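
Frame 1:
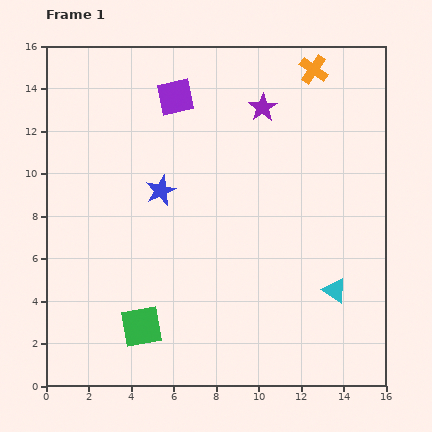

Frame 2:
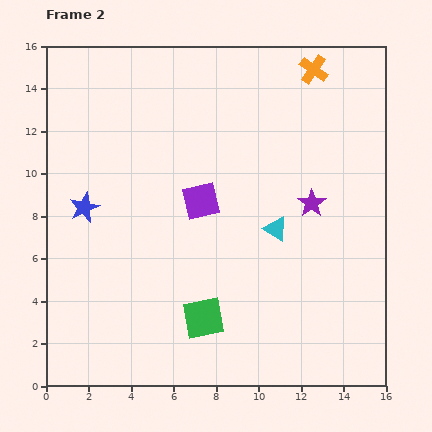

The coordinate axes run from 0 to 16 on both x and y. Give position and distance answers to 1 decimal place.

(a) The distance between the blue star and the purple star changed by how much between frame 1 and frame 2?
+4.5

Distance in frame 1: 6.2. Distance in frame 2: 10.7.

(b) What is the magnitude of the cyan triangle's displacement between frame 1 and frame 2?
4.0

The cyan triangle moved from (13.6, 4.5) to (10.8, 7.4), a distance of √(2.8² + 2.9²) ≈ 4.0.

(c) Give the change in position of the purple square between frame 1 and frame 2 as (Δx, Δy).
(1.2, -4.9)

The purple square was at (6.1, 13.6) in frame 1 and (7.3, 8.7) in frame 2.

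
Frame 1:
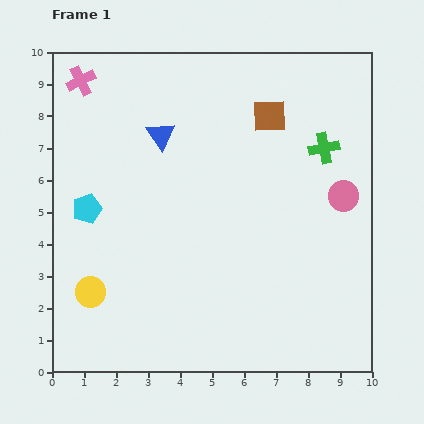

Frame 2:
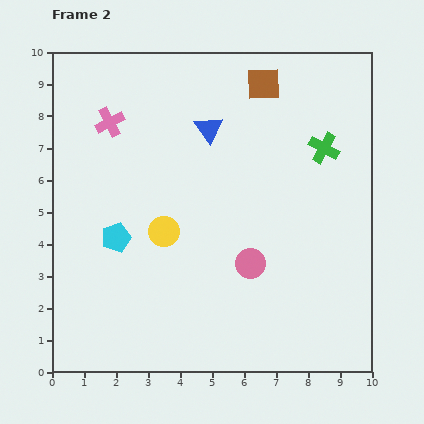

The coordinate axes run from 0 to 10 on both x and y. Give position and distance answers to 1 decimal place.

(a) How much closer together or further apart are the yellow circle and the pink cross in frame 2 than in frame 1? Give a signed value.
-2.8

Distance in frame 1: 6.6. Distance in frame 2: 3.8.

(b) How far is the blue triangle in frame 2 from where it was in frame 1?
1.5

The blue triangle moved from (3.4, 7.4) to (4.9, 7.6), a distance of √(1.5² + 0.2²) ≈ 1.5.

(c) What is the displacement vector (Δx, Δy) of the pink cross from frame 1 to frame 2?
(0.9, -1.3)

The pink cross was at (0.9, 9.1) in frame 1 and (1.8, 7.8) in frame 2.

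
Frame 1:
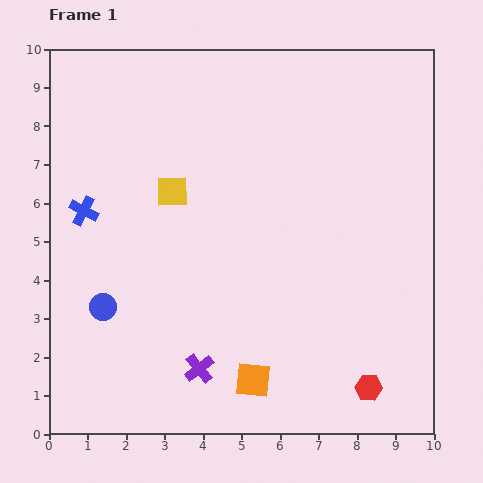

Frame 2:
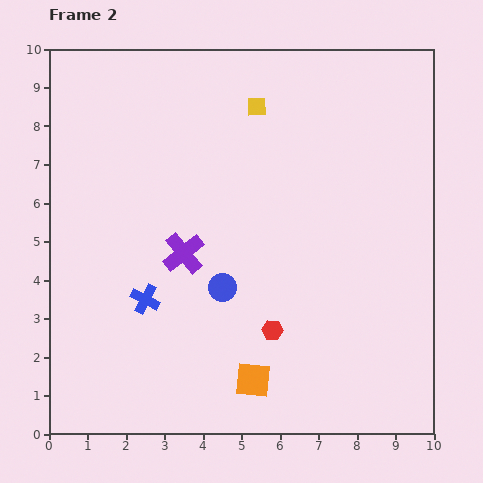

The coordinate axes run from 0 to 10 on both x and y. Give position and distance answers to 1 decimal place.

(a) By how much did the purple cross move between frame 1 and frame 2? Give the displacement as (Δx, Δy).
(-0.4, 3.0)

The purple cross was at (3.9, 1.7) in frame 1 and (3.5, 4.7) in frame 2.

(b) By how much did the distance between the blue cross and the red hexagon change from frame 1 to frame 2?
-5.3

Distance in frame 1: 8.7. Distance in frame 2: 3.4.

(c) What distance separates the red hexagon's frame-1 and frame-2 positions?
2.9

The red hexagon moved from (8.3, 1.2) to (5.8, 2.7), a distance of √(2.5² + 1.5²) ≈ 2.9.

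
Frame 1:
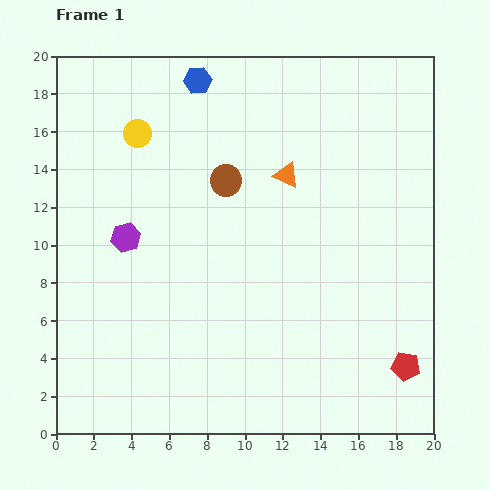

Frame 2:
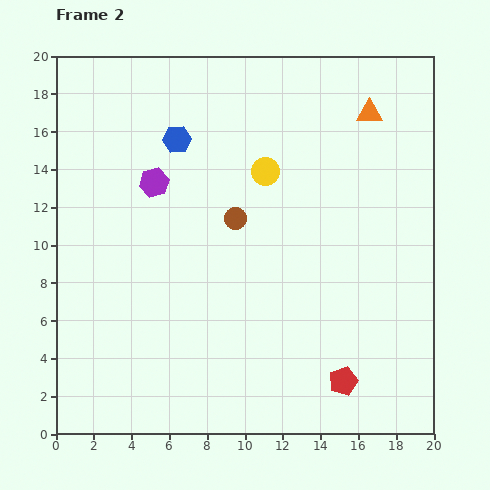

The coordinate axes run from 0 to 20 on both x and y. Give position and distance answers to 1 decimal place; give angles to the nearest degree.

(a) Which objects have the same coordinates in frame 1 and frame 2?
none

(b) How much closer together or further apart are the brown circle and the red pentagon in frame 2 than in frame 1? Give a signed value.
-3.3

Distance in frame 1: 13.6. Distance in frame 2: 10.3.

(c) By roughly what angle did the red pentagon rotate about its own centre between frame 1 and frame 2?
28° counter-clockwise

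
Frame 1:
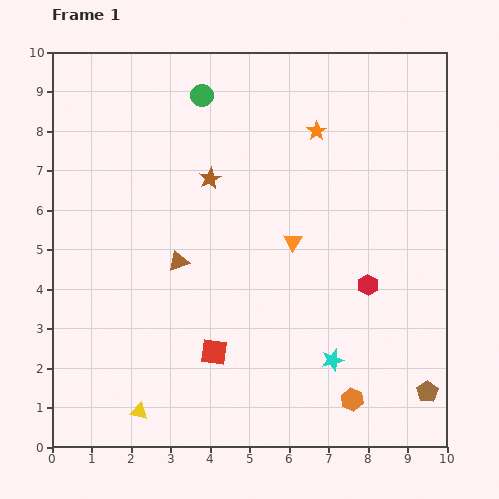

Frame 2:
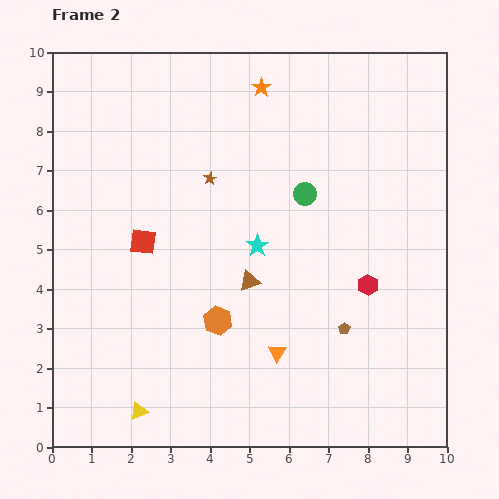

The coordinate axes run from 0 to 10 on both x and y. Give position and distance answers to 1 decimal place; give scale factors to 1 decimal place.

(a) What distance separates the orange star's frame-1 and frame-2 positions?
1.8

The orange star moved from (6.7, 8.0) to (5.3, 9.1), a distance of √(1.4² + 1.1²) ≈ 1.8.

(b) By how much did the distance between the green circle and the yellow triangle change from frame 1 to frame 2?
-1.3

Distance in frame 1: 8.2. Distance in frame 2: 6.9.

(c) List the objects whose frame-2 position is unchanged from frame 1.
the red hexagon, the brown star, the yellow triangle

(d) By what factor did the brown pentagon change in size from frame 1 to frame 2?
0.6×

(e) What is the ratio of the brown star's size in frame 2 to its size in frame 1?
0.6×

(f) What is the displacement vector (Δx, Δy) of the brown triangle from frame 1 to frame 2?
(1.8, -0.5)

The brown triangle was at (3.2, 4.7) in frame 1 and (5.0, 4.2) in frame 2.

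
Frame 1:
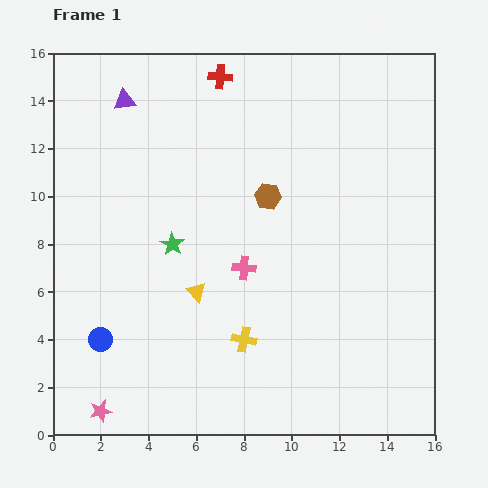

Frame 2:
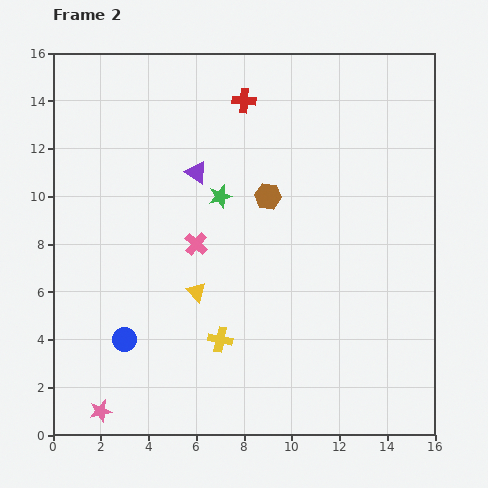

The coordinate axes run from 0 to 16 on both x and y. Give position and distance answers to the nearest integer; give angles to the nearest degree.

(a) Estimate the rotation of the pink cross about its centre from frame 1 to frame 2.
36° clockwise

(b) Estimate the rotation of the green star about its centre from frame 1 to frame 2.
24° clockwise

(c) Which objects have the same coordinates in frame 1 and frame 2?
the brown hexagon, the yellow triangle, the pink star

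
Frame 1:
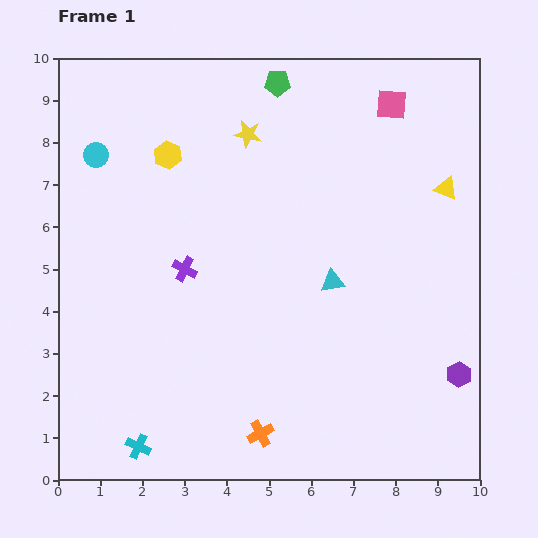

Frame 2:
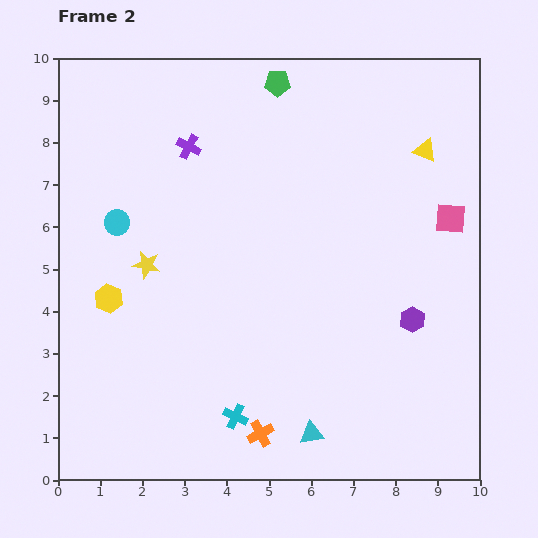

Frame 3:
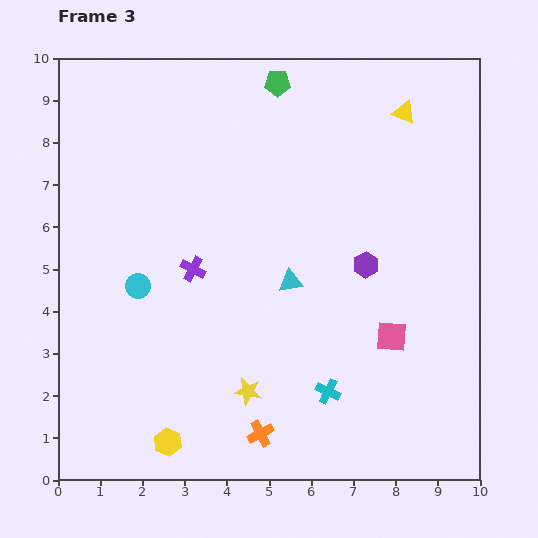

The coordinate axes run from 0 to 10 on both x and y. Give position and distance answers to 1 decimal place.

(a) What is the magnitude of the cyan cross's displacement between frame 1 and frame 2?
2.4

The cyan cross moved from (1.9, 0.8) to (4.2, 1.5), a distance of √(2.3² + 0.7²) ≈ 2.4.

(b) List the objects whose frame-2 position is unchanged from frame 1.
the green pentagon, the orange cross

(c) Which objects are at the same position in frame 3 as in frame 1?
the green pentagon, the orange cross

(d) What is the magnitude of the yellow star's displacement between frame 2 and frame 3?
3.8

The yellow star moved from (2.1, 5.1) to (4.5, 2.1), a distance of √(2.4² + 3.0²) ≈ 3.8.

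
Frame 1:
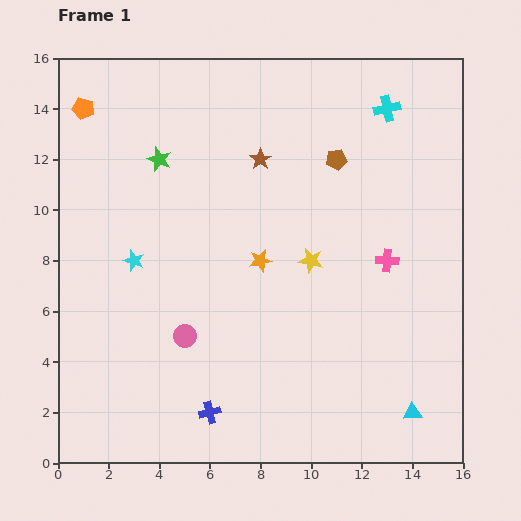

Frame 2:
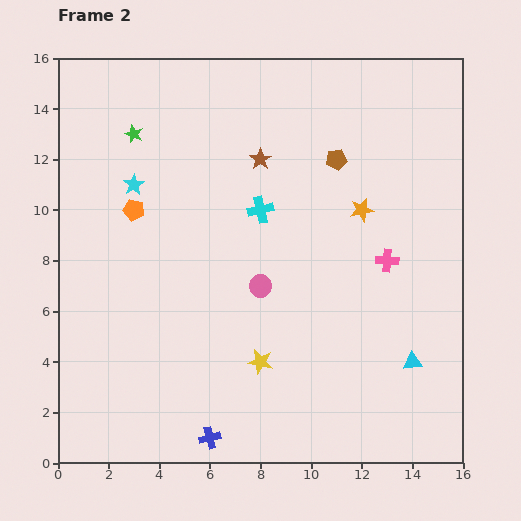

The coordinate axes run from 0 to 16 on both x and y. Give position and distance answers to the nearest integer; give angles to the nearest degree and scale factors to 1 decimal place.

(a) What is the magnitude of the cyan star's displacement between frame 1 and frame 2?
3

The cyan star moved from (3, 8) to (3, 11), a distance of √(0² + 3²) ≈ 3.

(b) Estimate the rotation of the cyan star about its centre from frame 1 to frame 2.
21° clockwise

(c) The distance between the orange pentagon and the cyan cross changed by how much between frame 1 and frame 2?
-7

Distance in frame 1: 12. Distance in frame 2: 5.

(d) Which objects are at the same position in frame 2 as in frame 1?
the brown star, the brown pentagon, the pink cross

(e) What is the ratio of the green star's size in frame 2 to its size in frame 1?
0.7×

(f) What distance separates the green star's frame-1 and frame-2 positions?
1

The green star moved from (4, 12) to (3, 13), a distance of √(1² + 1²) ≈ 1.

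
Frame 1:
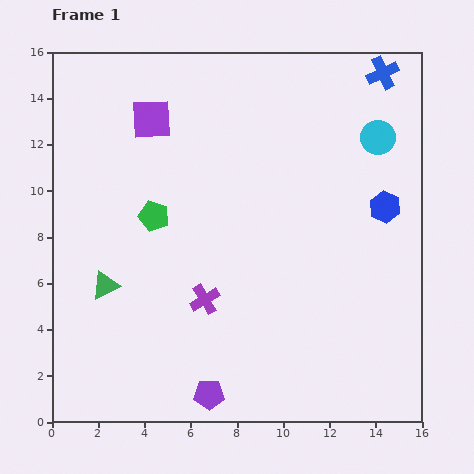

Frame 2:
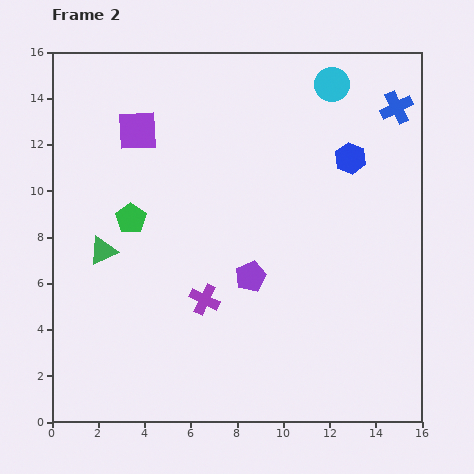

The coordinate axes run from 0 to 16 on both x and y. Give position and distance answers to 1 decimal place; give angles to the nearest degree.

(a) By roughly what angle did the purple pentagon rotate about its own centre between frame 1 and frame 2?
24° counter-clockwise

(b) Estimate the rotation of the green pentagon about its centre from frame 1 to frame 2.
20° clockwise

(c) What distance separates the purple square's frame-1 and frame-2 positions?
0.8

The purple square moved from (4.3, 13.1) to (3.7, 12.6), a distance of √(0.6² + 0.5²) ≈ 0.8.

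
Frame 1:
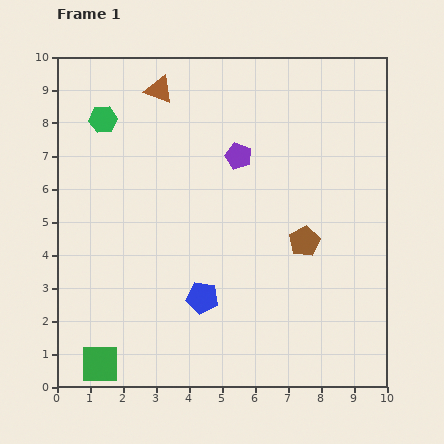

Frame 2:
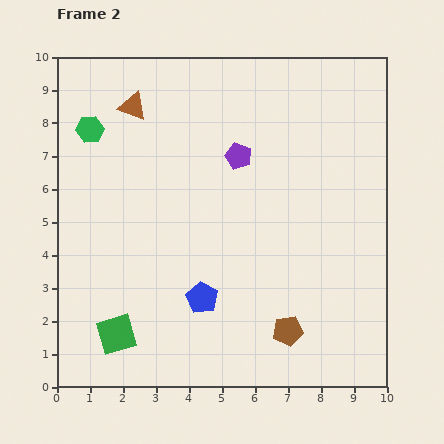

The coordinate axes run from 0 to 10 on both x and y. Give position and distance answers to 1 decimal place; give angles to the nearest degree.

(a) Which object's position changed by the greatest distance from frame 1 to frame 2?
the brown pentagon

(moved 2.7; next 1.0)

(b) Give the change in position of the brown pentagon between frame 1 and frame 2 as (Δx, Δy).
(-0.5, -2.7)

The brown pentagon was at (7.5, 4.4) in frame 1 and (7.0, 1.7) in frame 2.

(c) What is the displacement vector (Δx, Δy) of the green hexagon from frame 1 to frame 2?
(-0.4, -0.3)

The green hexagon was at (1.4, 8.1) in frame 1 and (1.0, 7.8) in frame 2.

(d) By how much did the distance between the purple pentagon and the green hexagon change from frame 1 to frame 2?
+0.4

Distance in frame 1: 4.2. Distance in frame 2: 4.6.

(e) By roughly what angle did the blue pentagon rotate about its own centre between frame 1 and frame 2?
21° clockwise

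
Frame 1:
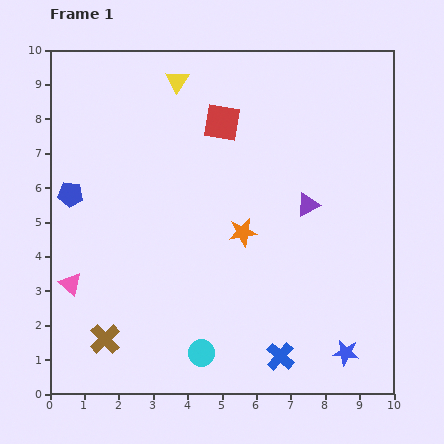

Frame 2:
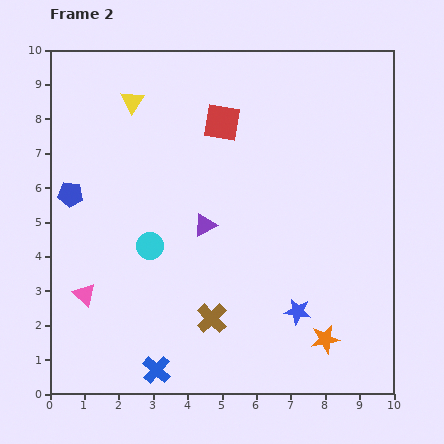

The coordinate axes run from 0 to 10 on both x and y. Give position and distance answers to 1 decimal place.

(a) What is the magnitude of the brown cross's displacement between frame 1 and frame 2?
3.2

The brown cross moved from (1.6, 1.6) to (4.7, 2.2), a distance of √(3.1² + 0.6²) ≈ 3.2.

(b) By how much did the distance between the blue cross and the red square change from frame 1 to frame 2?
+0.4

Distance in frame 1: 7.0. Distance in frame 2: 7.4.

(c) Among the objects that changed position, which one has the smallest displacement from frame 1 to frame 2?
the pink triangle

(moved 0.5)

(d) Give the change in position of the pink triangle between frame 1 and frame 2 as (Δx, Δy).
(0.4, -0.3)

The pink triangle was at (0.6, 3.2) in frame 1 and (1.0, 2.9) in frame 2.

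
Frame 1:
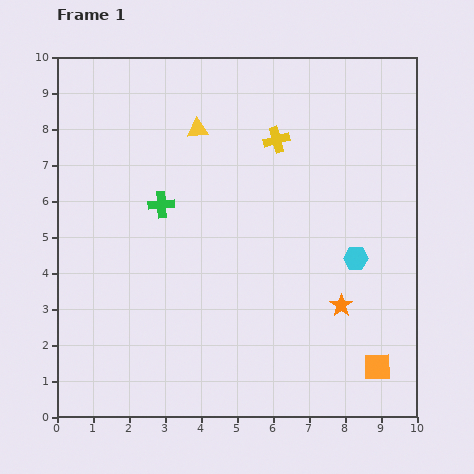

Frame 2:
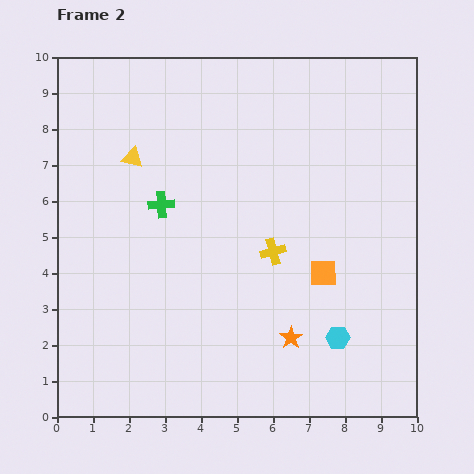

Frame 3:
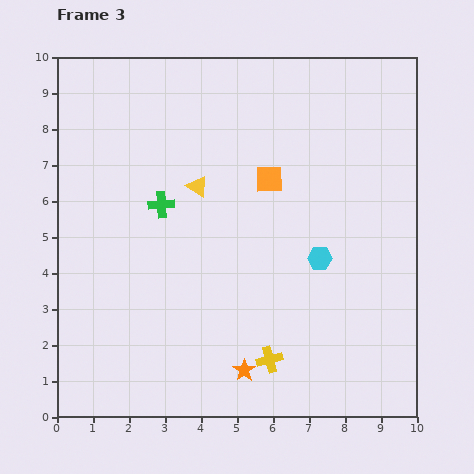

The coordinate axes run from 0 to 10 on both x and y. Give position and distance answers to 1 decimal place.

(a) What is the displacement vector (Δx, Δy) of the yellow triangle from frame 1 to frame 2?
(-1.8, -0.8)

The yellow triangle was at (3.9, 8.0) in frame 1 and (2.1, 7.2) in frame 2.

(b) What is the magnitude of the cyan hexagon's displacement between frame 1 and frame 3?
1.0

The cyan hexagon moved from (8.3, 4.4) to (7.3, 4.4), a distance of √(1.0² + 0.0²) ≈ 1.0.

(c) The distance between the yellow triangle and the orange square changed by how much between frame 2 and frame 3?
-4.2

Distance in frame 2: 6.2. Distance in frame 3: 2.0.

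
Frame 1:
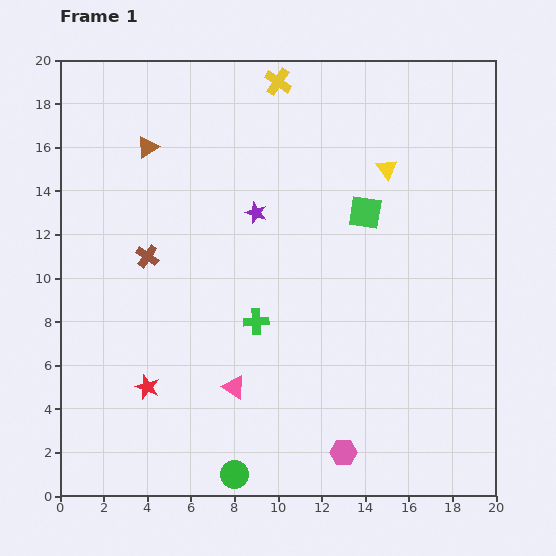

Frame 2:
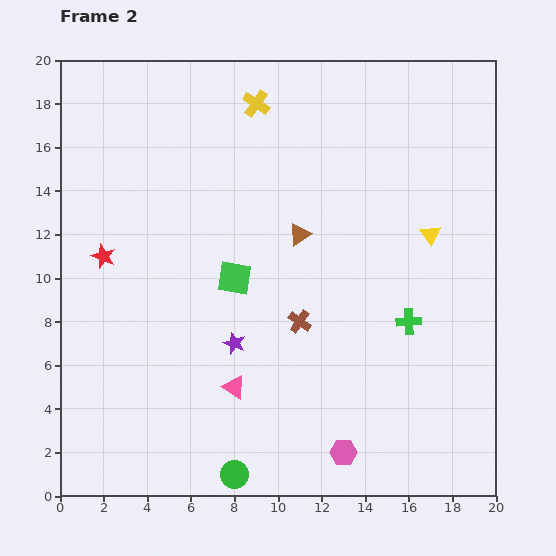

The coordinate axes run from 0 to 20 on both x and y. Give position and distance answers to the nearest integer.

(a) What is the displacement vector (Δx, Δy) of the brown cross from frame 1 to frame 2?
(7, -3)

The brown cross was at (4, 11) in frame 1 and (11, 8) in frame 2.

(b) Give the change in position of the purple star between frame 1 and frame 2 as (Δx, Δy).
(-1, -6)

The purple star was at (9, 13) in frame 1 and (8, 7) in frame 2.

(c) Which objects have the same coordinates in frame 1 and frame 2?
the pink hexagon, the pink triangle, the green circle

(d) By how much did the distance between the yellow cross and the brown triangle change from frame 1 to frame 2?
-1

Distance in frame 1: 7. Distance in frame 2: 6.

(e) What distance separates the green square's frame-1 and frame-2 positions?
7

The green square moved from (14, 13) to (8, 10), a distance of √(6² + 3²) ≈ 7.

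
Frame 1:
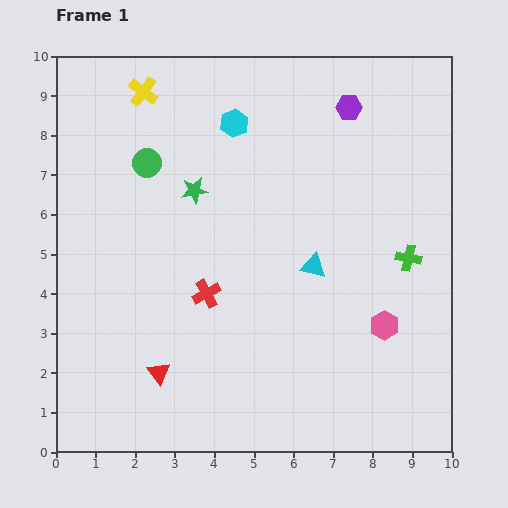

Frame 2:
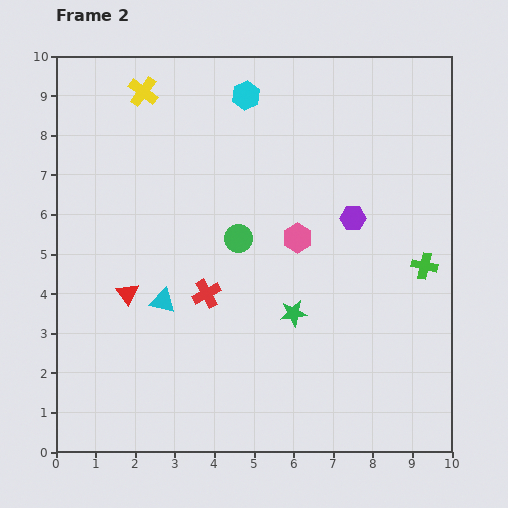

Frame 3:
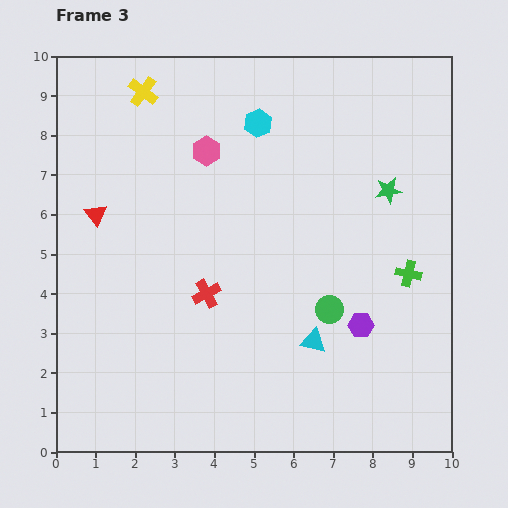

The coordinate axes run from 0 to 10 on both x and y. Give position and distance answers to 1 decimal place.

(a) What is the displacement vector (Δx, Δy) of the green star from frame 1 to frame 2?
(2.5, -3.1)

The green star was at (3.5, 6.6) in frame 1 and (6.0, 3.5) in frame 2.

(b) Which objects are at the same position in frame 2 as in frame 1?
the yellow cross, the red cross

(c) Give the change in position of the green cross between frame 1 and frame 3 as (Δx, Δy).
(0.0, -0.4)

The green cross was at (8.9, 4.9) in frame 1 and (8.9, 4.5) in frame 3.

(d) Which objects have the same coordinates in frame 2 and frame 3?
the yellow cross, the red cross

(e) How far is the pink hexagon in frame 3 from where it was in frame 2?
3.2

The pink hexagon moved from (6.1, 5.4) to (3.8, 7.6), a distance of √(2.3² + 2.2²) ≈ 3.2.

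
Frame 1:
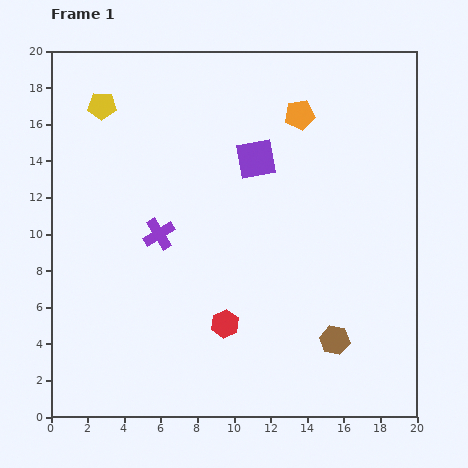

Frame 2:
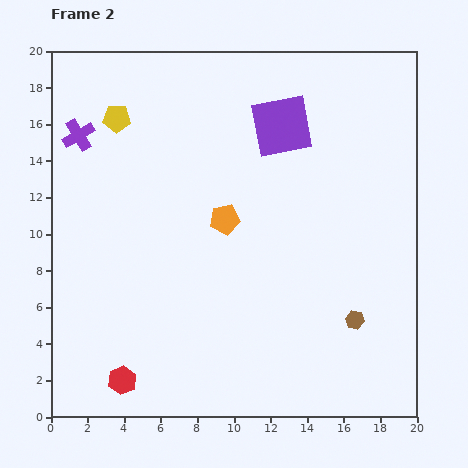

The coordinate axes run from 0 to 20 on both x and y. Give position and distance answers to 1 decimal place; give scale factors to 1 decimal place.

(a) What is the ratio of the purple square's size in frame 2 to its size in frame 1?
1.5×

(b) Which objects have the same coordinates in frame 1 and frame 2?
none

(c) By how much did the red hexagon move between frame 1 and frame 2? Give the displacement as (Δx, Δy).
(-5.6, -3.1)

The red hexagon was at (9.5, 5.1) in frame 1 and (3.9, 2.0) in frame 2.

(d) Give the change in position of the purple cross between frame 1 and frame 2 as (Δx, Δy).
(-4.4, 5.4)

The purple cross was at (5.9, 10.0) in frame 1 and (1.5, 15.4) in frame 2.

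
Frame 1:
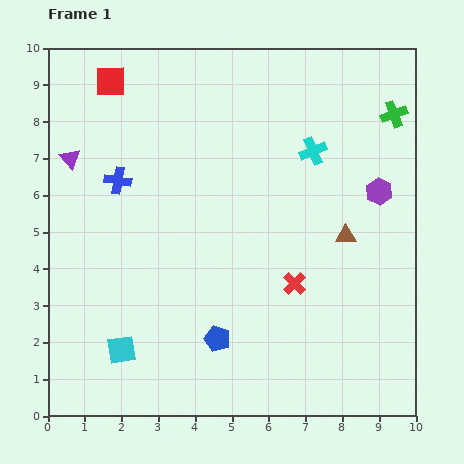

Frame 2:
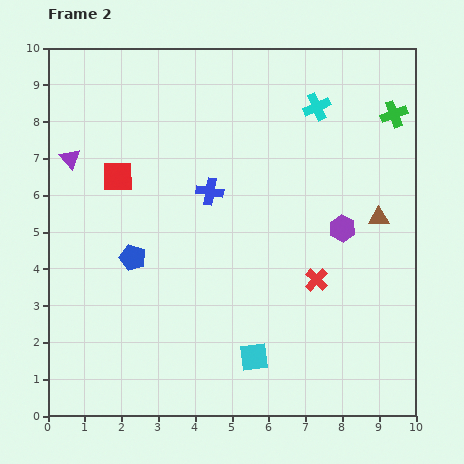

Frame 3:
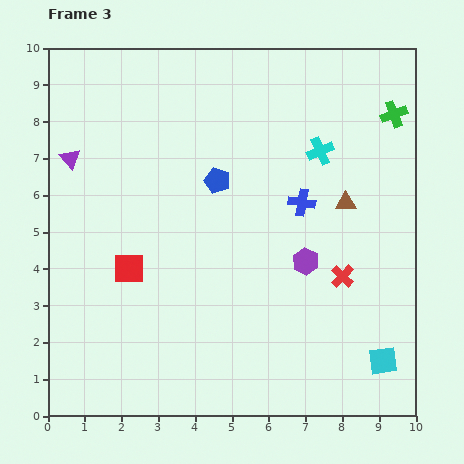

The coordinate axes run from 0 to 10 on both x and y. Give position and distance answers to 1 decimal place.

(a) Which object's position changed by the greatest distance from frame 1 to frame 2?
the cyan square

(moved 3.6; next 3.2)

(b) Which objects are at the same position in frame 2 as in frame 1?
the green cross, the purple triangle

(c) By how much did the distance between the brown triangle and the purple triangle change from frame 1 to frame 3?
-0.2

Distance in frame 1: 7.8. Distance in frame 3: 7.6.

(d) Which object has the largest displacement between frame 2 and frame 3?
the cyan square

(moved 3.5; next 3.1)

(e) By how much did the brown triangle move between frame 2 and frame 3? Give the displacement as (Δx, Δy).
(-0.9, 0.4)

The brown triangle was at (9.0, 5.4) in frame 2 and (8.1, 5.8) in frame 3.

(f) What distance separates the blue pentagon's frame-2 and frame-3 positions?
3.1

The blue pentagon moved from (2.3, 4.3) to (4.6, 6.4), a distance of √(2.3² + 2.1²) ≈ 3.1.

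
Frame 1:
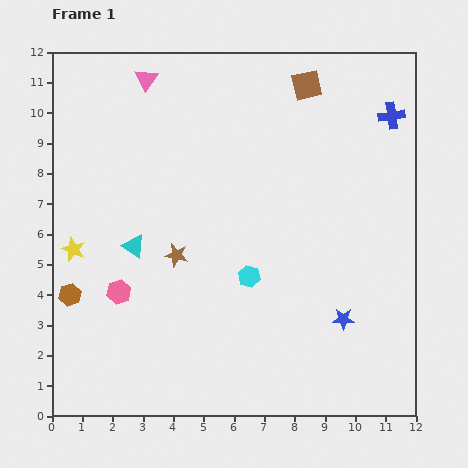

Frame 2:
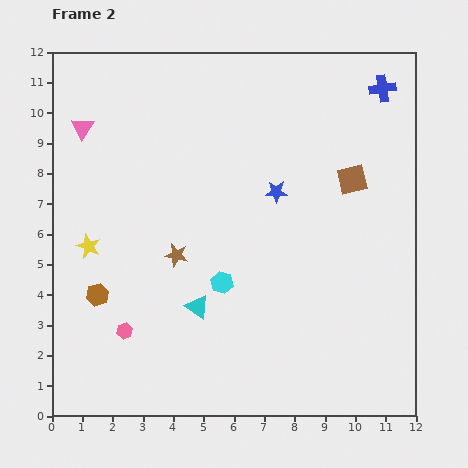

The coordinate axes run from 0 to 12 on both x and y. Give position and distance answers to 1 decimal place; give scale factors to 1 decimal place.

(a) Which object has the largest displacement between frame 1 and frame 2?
the blue star

(moved 4.7; next 3.4)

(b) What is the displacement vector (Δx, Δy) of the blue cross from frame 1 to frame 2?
(-0.3, 0.9)

The blue cross was at (11.2, 9.9) in frame 1 and (10.9, 10.8) in frame 2.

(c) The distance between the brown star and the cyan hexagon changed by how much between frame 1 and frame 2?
-0.8

Distance in frame 1: 2.5. Distance in frame 2: 1.7.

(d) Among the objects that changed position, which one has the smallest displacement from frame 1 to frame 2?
the yellow star

(moved 0.5)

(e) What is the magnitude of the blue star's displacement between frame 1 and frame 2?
4.7

The blue star moved from (9.6, 3.2) to (7.4, 7.4), a distance of √(2.2² + 4.2²) ≈ 4.7.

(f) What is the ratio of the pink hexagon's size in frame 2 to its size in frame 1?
0.7×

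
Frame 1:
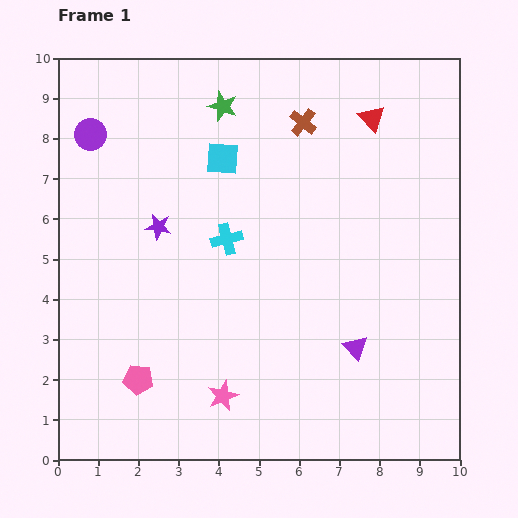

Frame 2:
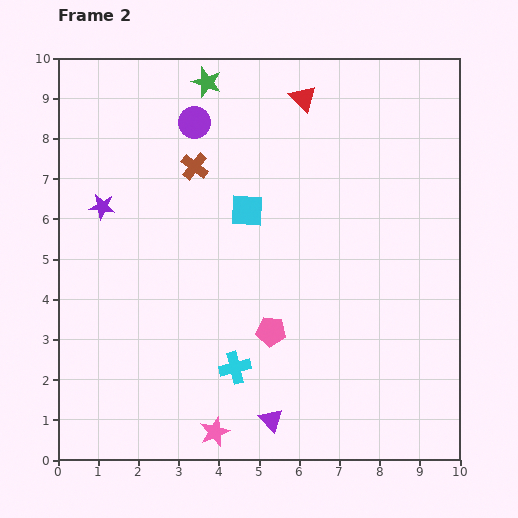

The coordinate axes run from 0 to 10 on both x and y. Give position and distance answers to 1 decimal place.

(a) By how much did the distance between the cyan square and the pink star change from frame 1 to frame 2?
-0.3

Distance in frame 1: 5.9. Distance in frame 2: 5.6.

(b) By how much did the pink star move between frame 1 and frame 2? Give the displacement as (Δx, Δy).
(-0.2, -0.9)

The pink star was at (4.1, 1.6) in frame 1 and (3.9, 0.7) in frame 2.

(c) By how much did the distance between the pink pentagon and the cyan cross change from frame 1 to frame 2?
-2.8

Distance in frame 1: 4.1. Distance in frame 2: 1.3.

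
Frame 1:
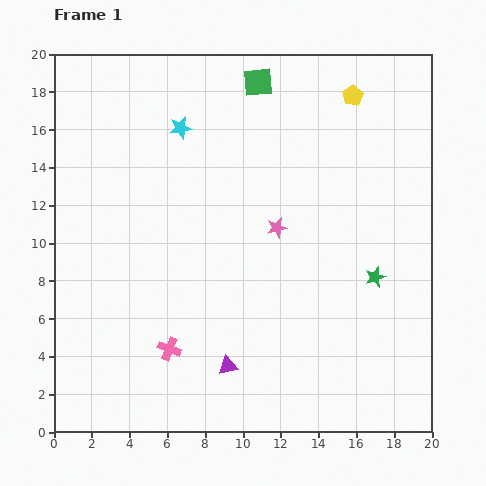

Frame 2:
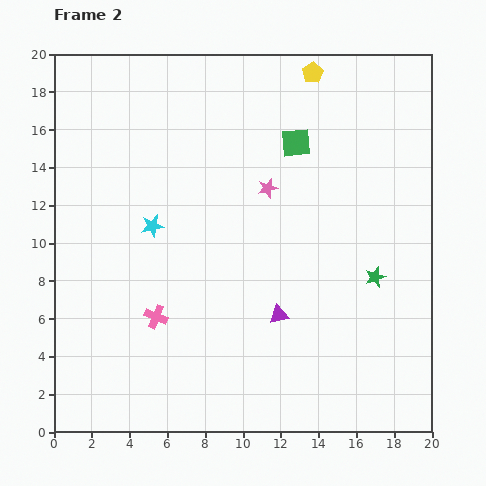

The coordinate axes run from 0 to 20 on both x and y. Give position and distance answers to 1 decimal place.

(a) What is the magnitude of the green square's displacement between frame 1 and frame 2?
3.8

The green square moved from (10.8, 18.5) to (12.8, 15.3), a distance of √(2.0² + 3.2²) ≈ 3.8.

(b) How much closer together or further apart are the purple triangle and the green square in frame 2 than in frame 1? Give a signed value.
-6.0

Distance in frame 1: 15.1. Distance in frame 2: 9.1.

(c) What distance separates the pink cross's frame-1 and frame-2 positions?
1.8

The pink cross moved from (6.1, 4.4) to (5.4, 6.1), a distance of √(0.7² + 1.7²) ≈ 1.8.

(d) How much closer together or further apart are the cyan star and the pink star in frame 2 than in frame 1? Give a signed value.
-1.0

Distance in frame 1: 7.4. Distance in frame 2: 6.4.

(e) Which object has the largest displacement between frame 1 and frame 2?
the cyan star

(moved 5.4; next 3.8)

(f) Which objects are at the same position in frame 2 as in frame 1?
the green star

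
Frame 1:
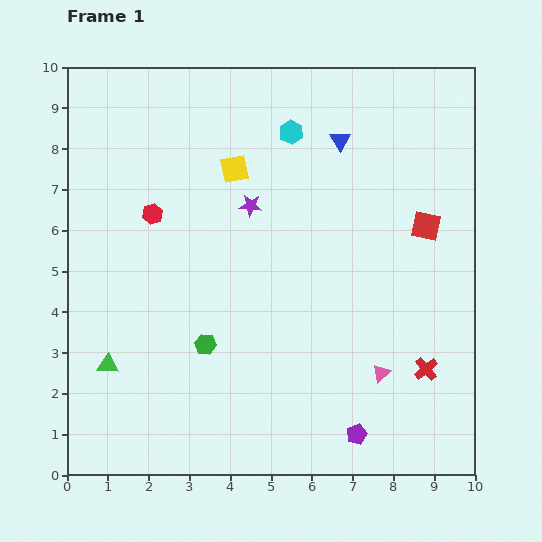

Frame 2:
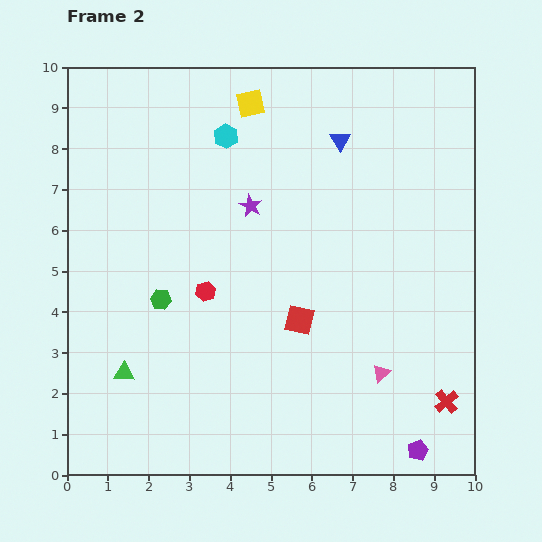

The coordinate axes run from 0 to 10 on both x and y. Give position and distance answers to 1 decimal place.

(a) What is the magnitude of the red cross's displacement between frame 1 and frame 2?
0.9

The red cross moved from (8.8, 2.6) to (9.3, 1.8), a distance of √(0.5² + 0.8²) ≈ 0.9.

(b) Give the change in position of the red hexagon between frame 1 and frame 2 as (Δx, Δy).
(1.3, -1.9)

The red hexagon was at (2.1, 6.4) in frame 1 and (3.4, 4.5) in frame 2.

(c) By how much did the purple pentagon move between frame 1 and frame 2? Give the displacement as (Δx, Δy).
(1.5, -0.4)

The purple pentagon was at (7.1, 1.0) in frame 1 and (8.6, 0.6) in frame 2.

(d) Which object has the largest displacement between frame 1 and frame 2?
the red square

(moved 3.9; next 2.3)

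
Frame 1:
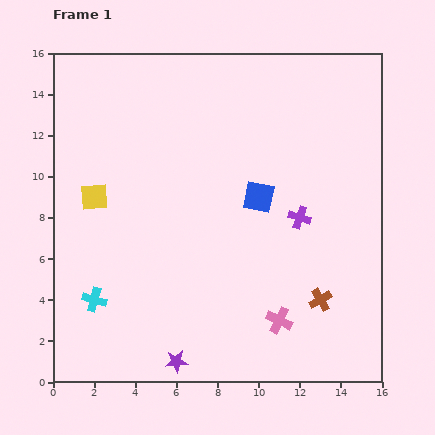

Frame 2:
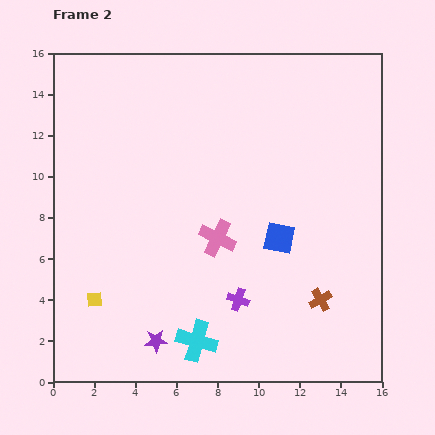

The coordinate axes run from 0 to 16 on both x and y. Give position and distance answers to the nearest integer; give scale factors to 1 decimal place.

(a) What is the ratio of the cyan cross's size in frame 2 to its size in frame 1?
1.7×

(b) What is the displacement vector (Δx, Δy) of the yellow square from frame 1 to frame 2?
(0, -5)

The yellow square was at (2, 9) in frame 1 and (2, 4) in frame 2.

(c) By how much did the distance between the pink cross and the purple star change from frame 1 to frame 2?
+1

Distance in frame 1: 5. Distance in frame 2: 6.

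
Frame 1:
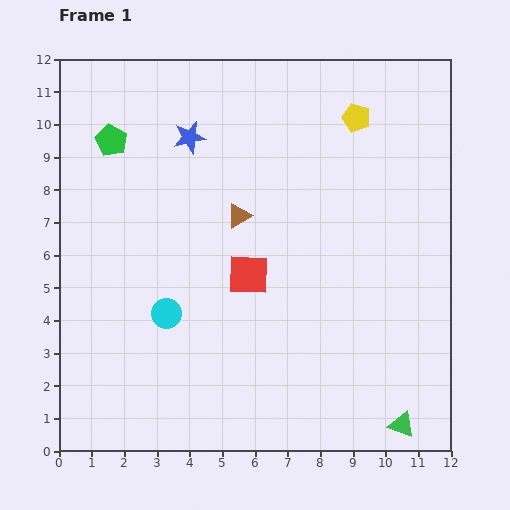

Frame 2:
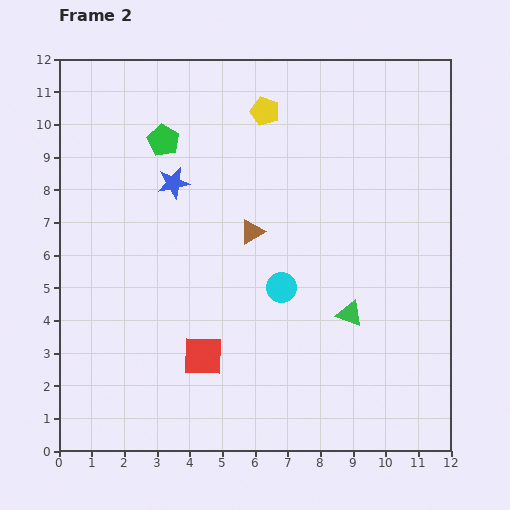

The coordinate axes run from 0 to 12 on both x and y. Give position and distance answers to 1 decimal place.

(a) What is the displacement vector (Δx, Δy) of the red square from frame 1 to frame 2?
(-1.4, -2.5)

The red square was at (5.8, 5.4) in frame 1 and (4.4, 2.9) in frame 2.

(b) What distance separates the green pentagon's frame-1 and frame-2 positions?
1.6

The green pentagon moved from (1.6, 9.5) to (3.2, 9.5), a distance of √(1.6² + 0.0²) ≈ 1.6.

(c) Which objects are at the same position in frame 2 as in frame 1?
none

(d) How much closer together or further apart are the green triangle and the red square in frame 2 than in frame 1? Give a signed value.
-1.9

Distance in frame 1: 6.6. Distance in frame 2: 4.7.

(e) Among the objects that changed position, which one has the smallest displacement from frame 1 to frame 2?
the brown triangle

(moved 0.6)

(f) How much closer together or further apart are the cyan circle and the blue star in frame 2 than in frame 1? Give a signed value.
-0.8

Distance in frame 1: 5.4. Distance in frame 2: 4.6.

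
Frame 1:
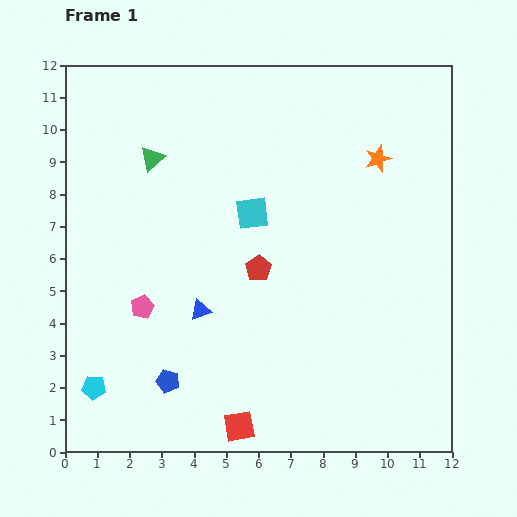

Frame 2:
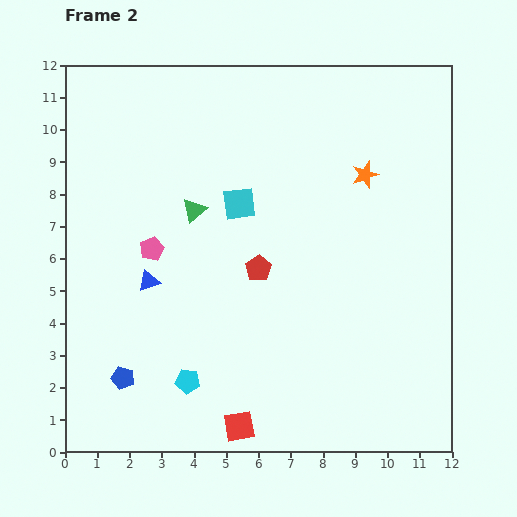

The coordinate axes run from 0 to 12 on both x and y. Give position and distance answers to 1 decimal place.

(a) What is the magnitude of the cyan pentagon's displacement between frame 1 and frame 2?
2.9

The cyan pentagon moved from (0.9, 2.0) to (3.8, 2.2), a distance of √(2.9² + 0.2²) ≈ 2.9.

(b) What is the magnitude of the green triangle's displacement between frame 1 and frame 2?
2.1

The green triangle moved from (2.7, 9.1) to (4.0, 7.5), a distance of √(1.3² + 1.6²) ≈ 2.1.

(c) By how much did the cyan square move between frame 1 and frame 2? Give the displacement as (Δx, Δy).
(-0.4, 0.3)

The cyan square was at (5.8, 7.4) in frame 1 and (5.4, 7.7) in frame 2.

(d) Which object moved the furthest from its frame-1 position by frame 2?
the cyan pentagon

(moved 2.9; next 2.1)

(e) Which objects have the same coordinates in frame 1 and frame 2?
the red pentagon, the red square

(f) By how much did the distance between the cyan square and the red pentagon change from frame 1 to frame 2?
+0.4

Distance in frame 1: 1.7. Distance in frame 2: 2.1.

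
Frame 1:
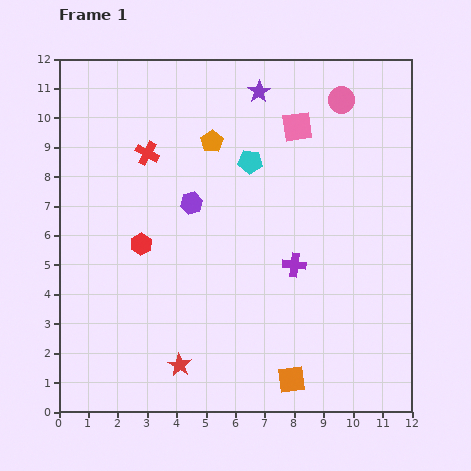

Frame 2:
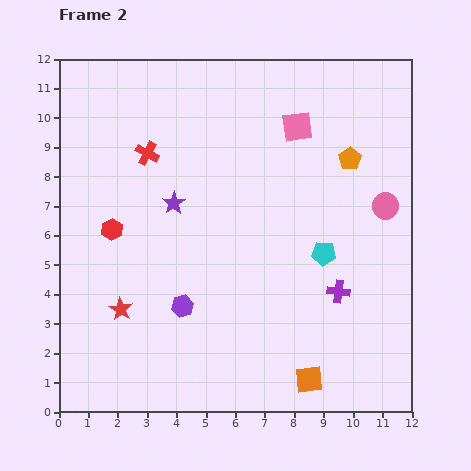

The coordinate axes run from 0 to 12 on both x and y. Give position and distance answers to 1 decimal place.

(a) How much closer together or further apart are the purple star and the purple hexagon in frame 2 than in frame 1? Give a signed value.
-0.9

Distance in frame 1: 4.4. Distance in frame 2: 3.5.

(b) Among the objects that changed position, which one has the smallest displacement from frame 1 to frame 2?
the orange square

(moved 0.6)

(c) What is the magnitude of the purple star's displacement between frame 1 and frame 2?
4.8

The purple star moved from (6.8, 10.9) to (3.9, 7.1), a distance of √(2.9² + 3.8²) ≈ 4.8.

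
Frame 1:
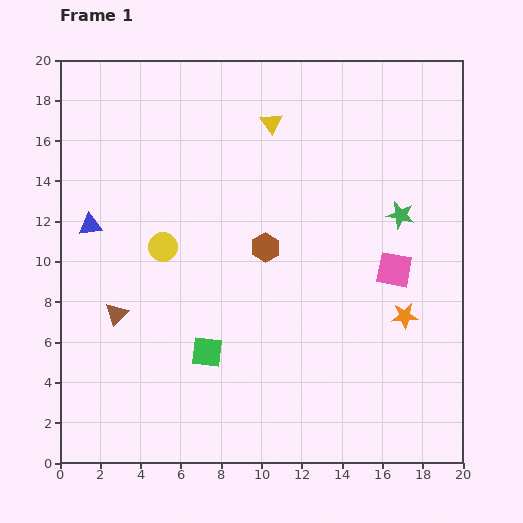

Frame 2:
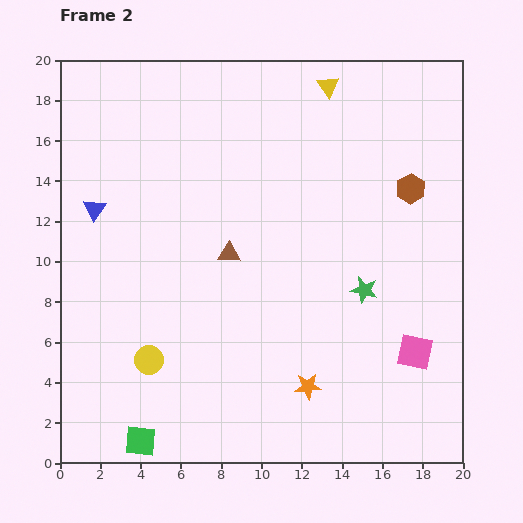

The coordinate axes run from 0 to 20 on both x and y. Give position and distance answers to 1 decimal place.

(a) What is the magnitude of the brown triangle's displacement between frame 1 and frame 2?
6.4

The brown triangle moved from (2.8, 7.4) to (8.4, 10.4), a distance of √(5.6² + 3.0²) ≈ 6.4.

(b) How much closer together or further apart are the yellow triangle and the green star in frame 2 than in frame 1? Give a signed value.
+2.4

Distance in frame 1: 7.9. Distance in frame 2: 10.3.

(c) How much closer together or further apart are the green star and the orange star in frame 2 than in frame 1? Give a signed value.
+0.6

Distance in frame 1: 5.0. Distance in frame 2: 5.6.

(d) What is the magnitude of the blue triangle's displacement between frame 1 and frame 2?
0.8

The blue triangle moved from (1.5, 11.8) to (1.7, 12.6), a distance of √(0.2² + 0.8²) ≈ 0.8.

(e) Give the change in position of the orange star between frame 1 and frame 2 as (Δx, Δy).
(-4.8, -3.5)

The orange star was at (17.1, 7.3) in frame 1 and (12.3, 3.8) in frame 2.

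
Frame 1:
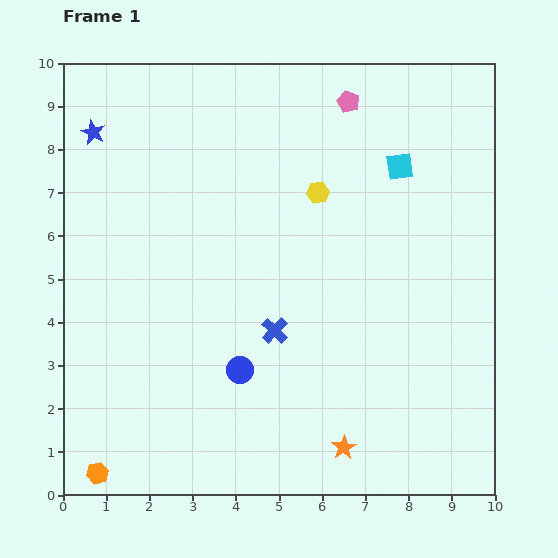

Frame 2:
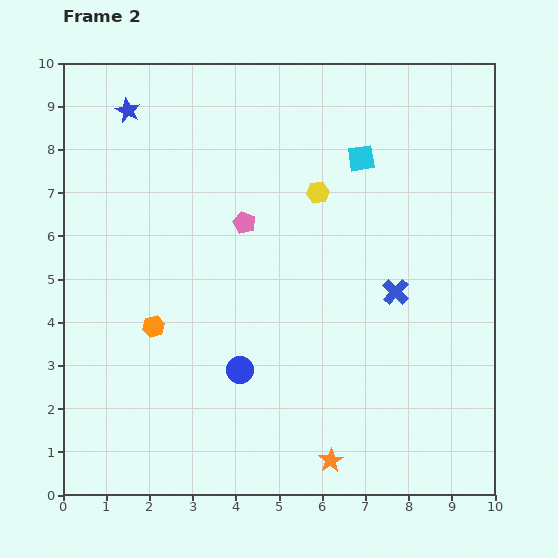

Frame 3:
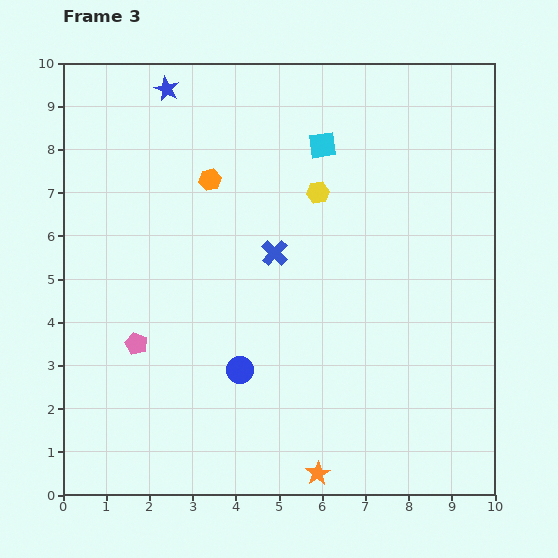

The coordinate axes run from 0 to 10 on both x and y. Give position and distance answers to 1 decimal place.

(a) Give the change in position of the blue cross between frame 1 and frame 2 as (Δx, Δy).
(2.8, 0.9)

The blue cross was at (4.9, 3.8) in frame 1 and (7.7, 4.7) in frame 2.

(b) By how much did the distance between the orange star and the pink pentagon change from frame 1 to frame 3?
-2.8

Distance in frame 1: 8.0. Distance in frame 3: 5.2.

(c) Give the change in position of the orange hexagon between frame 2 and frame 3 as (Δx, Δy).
(1.3, 3.4)

The orange hexagon was at (2.1, 3.9) in frame 2 and (3.4, 7.3) in frame 3.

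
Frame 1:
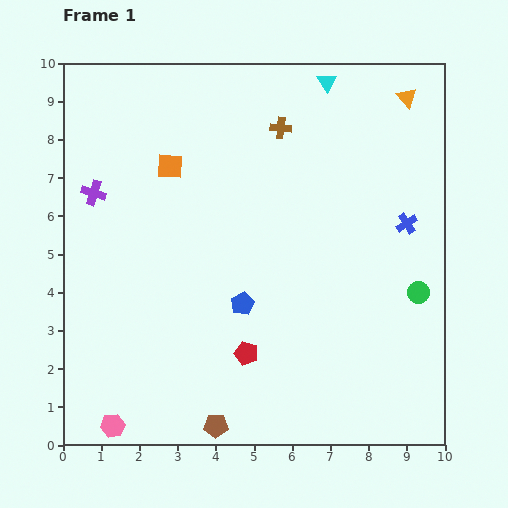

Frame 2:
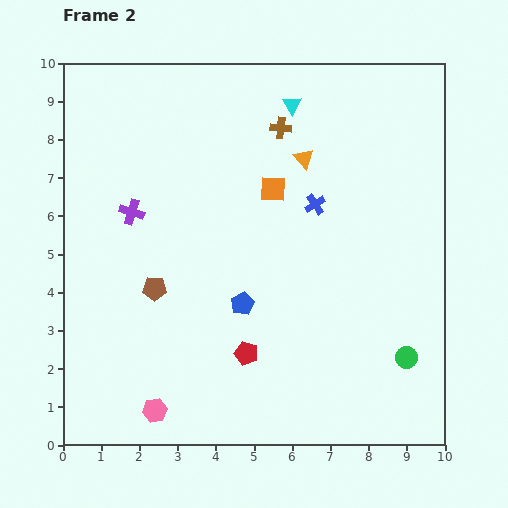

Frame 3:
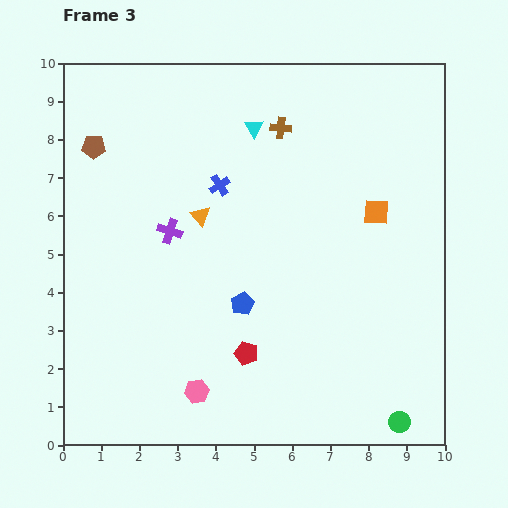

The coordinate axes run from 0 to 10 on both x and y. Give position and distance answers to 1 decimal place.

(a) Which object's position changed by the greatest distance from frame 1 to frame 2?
the brown pentagon

(moved 3.9; next 3.1)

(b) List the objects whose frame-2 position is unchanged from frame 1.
the red pentagon, the brown cross, the blue pentagon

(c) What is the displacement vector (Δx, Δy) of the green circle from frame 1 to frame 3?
(-0.5, -3.4)

The green circle was at (9.3, 4.0) in frame 1 and (8.8, 0.6) in frame 3.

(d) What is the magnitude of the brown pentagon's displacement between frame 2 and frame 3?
4.0

The brown pentagon moved from (2.4, 4.1) to (0.8, 7.8), a distance of √(1.6² + 3.7²) ≈ 4.0.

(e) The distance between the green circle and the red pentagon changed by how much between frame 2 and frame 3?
+0.2

Distance in frame 2: 4.2. Distance in frame 3: 4.4.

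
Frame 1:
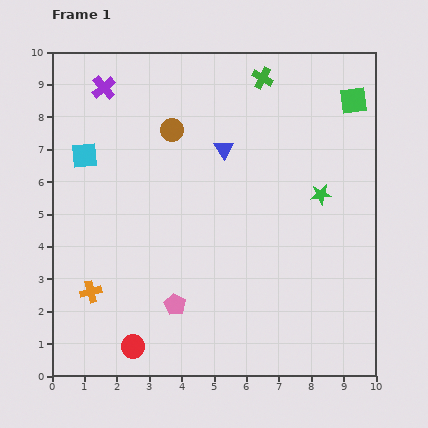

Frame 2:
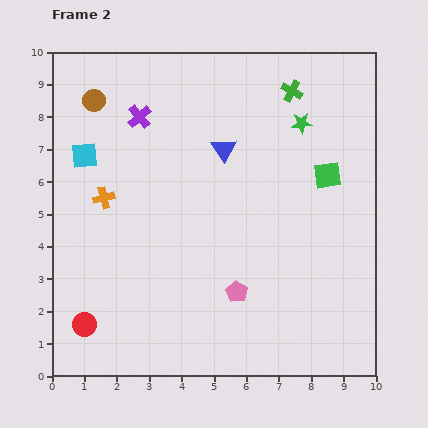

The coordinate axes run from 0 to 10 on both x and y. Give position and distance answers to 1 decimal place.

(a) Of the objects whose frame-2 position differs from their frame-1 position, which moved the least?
the green cross

(moved 1.0)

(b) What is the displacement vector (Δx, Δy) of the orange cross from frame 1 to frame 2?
(0.4, 2.9)

The orange cross was at (1.2, 2.6) in frame 1 and (1.6, 5.5) in frame 2.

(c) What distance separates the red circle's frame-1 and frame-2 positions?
1.7

The red circle moved from (2.5, 0.9) to (1.0, 1.6), a distance of √(1.5² + 0.7²) ≈ 1.7.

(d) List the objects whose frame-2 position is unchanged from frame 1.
the cyan square, the blue triangle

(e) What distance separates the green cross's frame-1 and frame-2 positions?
1.0

The green cross moved from (6.5, 9.2) to (7.4, 8.8), a distance of √(0.9² + 0.4²) ≈ 1.0.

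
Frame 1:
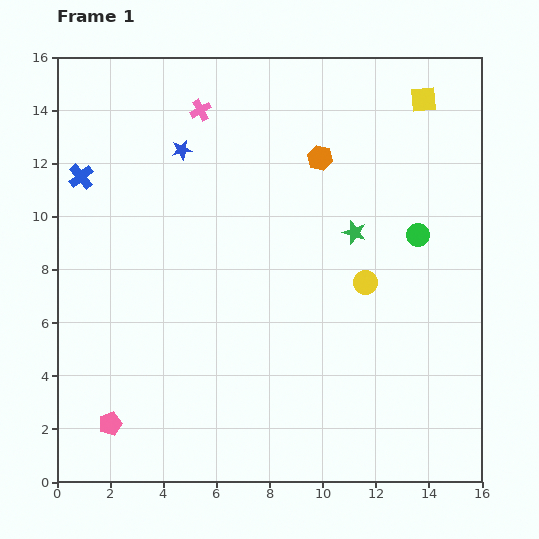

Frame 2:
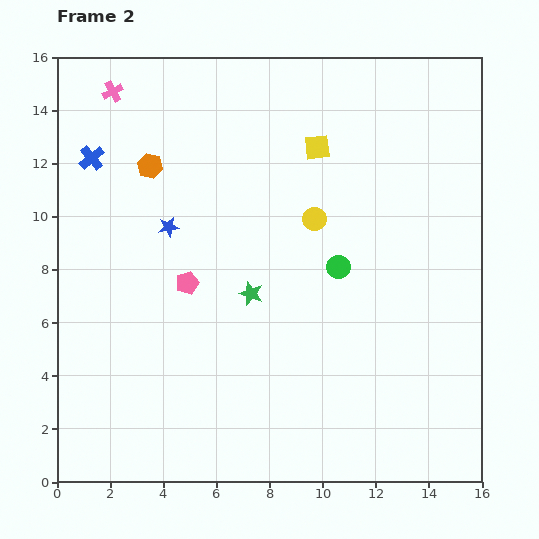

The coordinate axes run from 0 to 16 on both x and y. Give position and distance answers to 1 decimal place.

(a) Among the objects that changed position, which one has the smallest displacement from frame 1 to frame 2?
the blue cross

(moved 0.8)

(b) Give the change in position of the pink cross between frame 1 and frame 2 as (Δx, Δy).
(-3.3, 0.7)

The pink cross was at (5.4, 14.0) in frame 1 and (2.1, 14.7) in frame 2.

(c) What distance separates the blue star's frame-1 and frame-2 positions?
2.9

The blue star moved from (4.7, 12.5) to (4.2, 9.6), a distance of √(0.5² + 2.9²) ≈ 2.9.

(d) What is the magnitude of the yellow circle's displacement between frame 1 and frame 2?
3.1

The yellow circle moved from (11.6, 7.5) to (9.7, 9.9), a distance of √(1.9² + 2.4²) ≈ 3.1.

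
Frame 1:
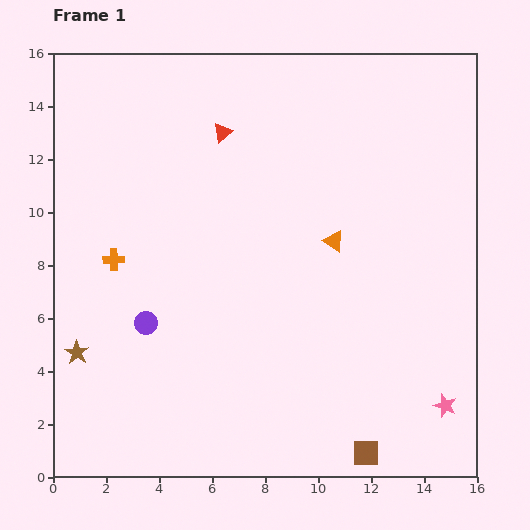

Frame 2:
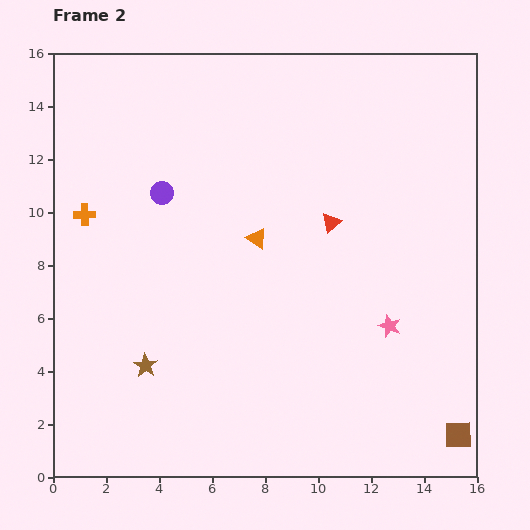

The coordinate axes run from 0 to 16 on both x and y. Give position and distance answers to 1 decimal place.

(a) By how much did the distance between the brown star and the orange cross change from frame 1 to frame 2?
+2.3

Distance in frame 1: 3.8. Distance in frame 2: 6.1.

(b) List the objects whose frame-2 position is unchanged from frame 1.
none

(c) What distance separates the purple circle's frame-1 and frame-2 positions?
4.9

The purple circle moved from (3.5, 5.8) to (4.1, 10.7), a distance of √(0.6² + 4.9²) ≈ 4.9.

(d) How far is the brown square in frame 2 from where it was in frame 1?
3.6

The brown square moved from (11.8, 0.9) to (15.3, 1.6), a distance of √(3.5² + 0.7²) ≈ 3.6.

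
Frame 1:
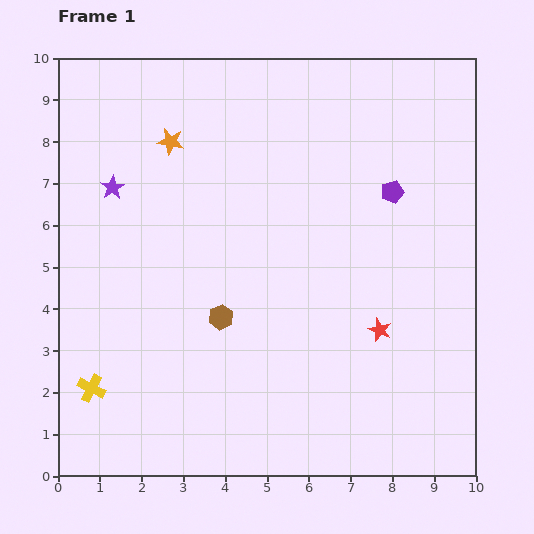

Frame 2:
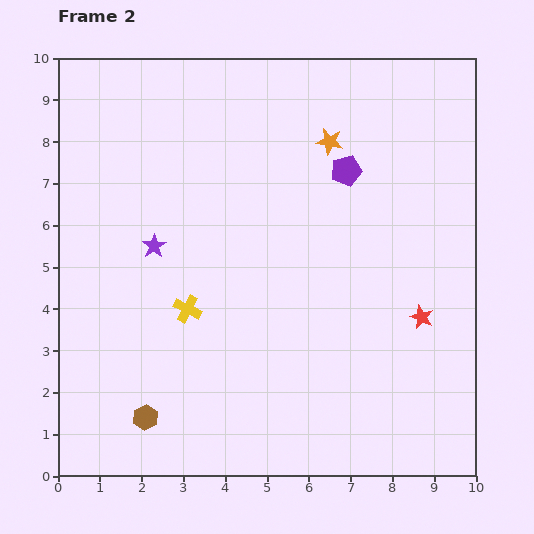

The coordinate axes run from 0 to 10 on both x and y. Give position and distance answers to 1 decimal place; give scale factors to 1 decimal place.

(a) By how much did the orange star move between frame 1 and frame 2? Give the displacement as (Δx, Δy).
(3.8, 0.0)

The orange star was at (2.7, 8.0) in frame 1 and (6.5, 8.0) in frame 2.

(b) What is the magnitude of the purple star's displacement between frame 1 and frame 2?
1.7

The purple star moved from (1.3, 6.9) to (2.3, 5.5), a distance of √(1.0² + 1.4²) ≈ 1.7.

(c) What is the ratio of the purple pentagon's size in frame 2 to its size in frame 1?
1.3×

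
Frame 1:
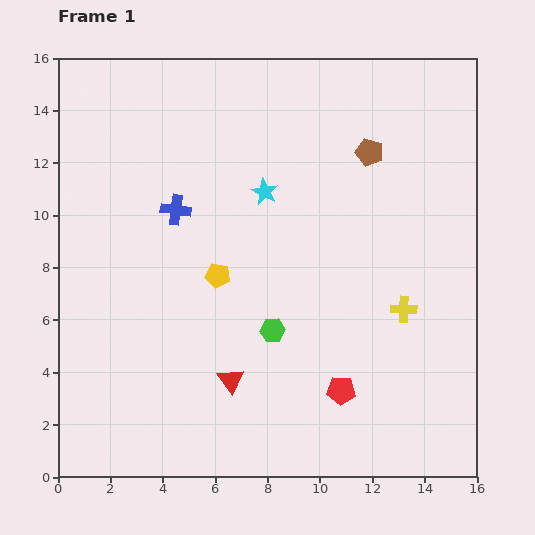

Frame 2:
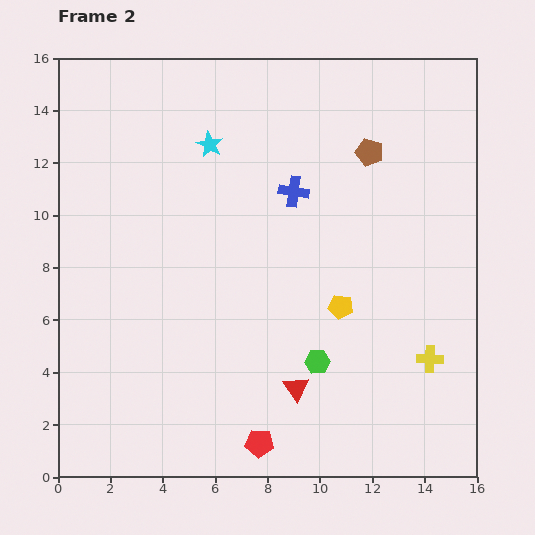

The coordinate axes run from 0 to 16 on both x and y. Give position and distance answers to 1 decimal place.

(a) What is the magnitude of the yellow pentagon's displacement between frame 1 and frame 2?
4.9

The yellow pentagon moved from (6.1, 7.7) to (10.8, 6.5), a distance of √(4.7² + 1.2²) ≈ 4.9.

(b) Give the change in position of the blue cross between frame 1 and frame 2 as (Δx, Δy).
(4.5, 0.7)

The blue cross was at (4.5, 10.2) in frame 1 and (9.0, 10.9) in frame 2.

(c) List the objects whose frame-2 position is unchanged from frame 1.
the brown pentagon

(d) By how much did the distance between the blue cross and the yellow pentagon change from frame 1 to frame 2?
+1.8

Distance in frame 1: 3.0. Distance in frame 2: 4.8.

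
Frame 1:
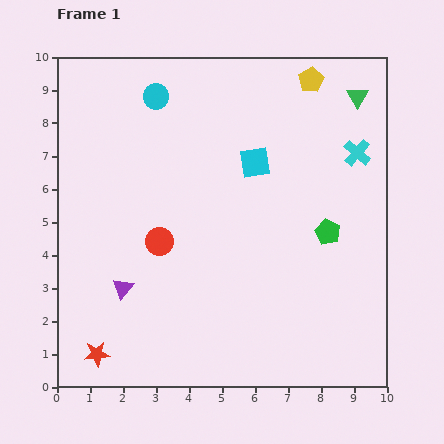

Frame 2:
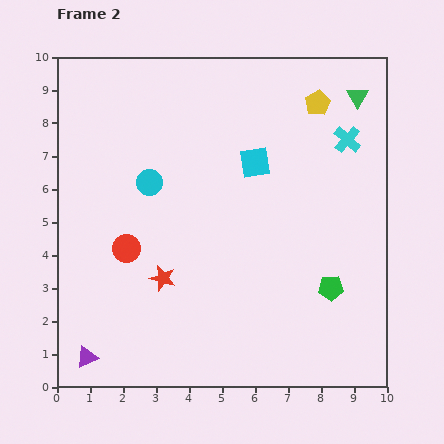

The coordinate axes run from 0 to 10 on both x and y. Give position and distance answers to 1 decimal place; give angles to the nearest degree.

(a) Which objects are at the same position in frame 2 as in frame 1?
the green triangle, the cyan square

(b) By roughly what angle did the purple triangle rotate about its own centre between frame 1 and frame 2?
25° clockwise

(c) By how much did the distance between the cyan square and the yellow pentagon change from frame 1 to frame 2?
-0.4

Distance in frame 1: 3.0. Distance in frame 2: 2.6.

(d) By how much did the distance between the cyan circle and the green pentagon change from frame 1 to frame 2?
-0.2

Distance in frame 1: 6.6. Distance in frame 2: 6.4.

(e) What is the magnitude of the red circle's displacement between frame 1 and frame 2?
1.0

The red circle moved from (3.1, 4.4) to (2.1, 4.2), a distance of √(1.0² + 0.2²) ≈ 1.0.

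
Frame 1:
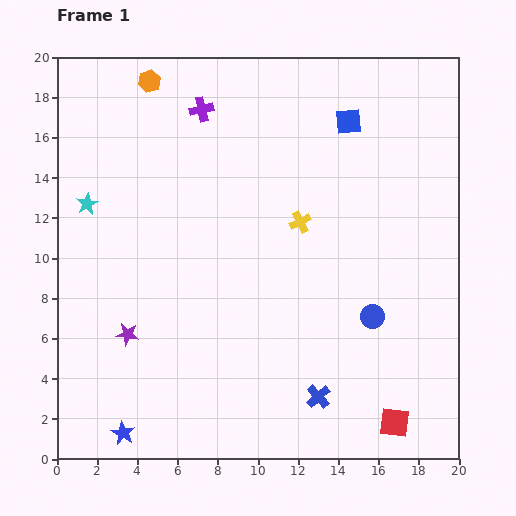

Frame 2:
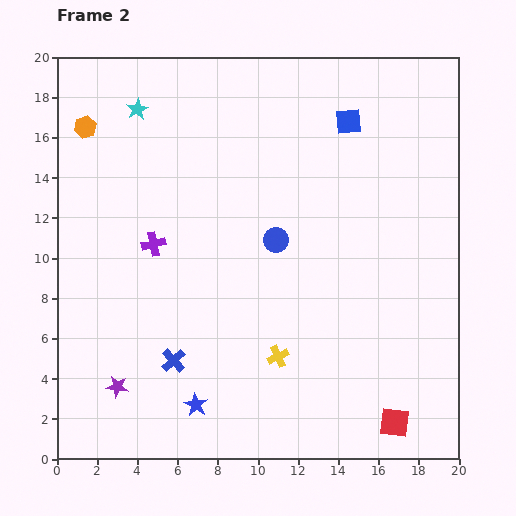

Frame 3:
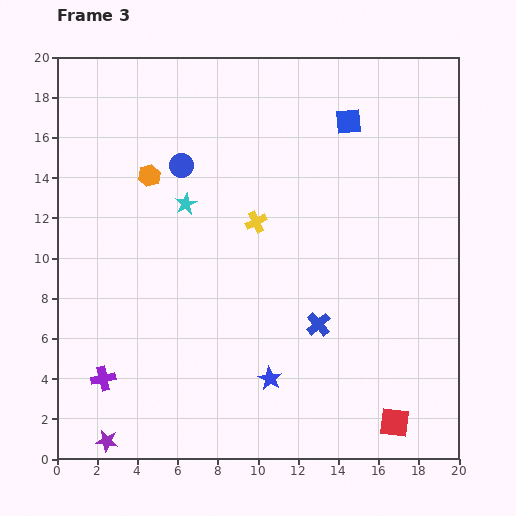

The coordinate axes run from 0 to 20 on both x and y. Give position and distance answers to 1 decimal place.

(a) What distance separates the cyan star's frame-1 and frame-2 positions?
5.3

The cyan star moved from (1.5, 12.7) to (4.0, 17.4), a distance of √(2.5² + 4.7²) ≈ 5.3.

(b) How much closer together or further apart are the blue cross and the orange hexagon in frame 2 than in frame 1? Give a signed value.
-5.4

Distance in frame 1: 17.8. Distance in frame 2: 12.4.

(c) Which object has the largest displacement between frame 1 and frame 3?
the purple cross

(moved 14.3; next 12.1)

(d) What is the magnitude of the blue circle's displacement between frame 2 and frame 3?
6.0

The blue circle moved from (10.9, 10.9) to (6.2, 14.6), a distance of √(4.7² + 3.7²) ≈ 6.0.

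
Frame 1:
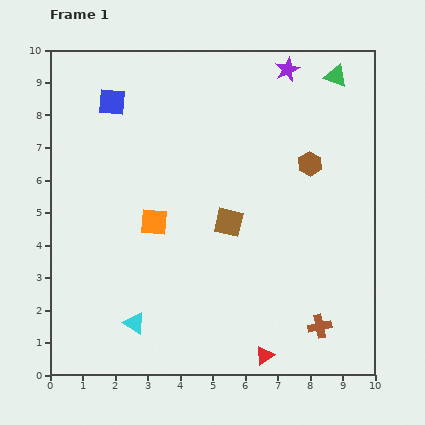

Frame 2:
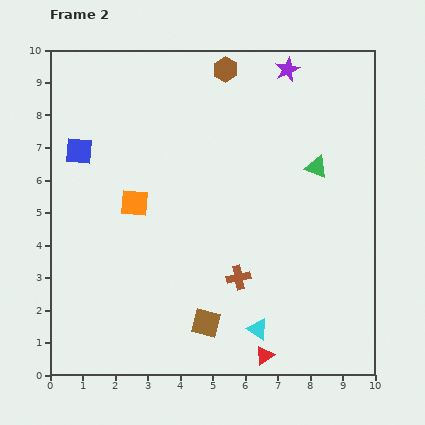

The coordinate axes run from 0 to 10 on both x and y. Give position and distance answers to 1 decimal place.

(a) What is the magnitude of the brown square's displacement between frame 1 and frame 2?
3.2

The brown square moved from (5.5, 4.7) to (4.8, 1.6), a distance of √(0.7² + 3.1²) ≈ 3.2.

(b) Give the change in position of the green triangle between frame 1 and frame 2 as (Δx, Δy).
(-0.6, -2.8)

The green triangle was at (8.8, 9.2) in frame 1 and (8.2, 6.4) in frame 2.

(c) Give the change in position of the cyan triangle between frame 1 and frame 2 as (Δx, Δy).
(3.8, -0.2)

The cyan triangle was at (2.6, 1.6) in frame 1 and (6.4, 1.4) in frame 2.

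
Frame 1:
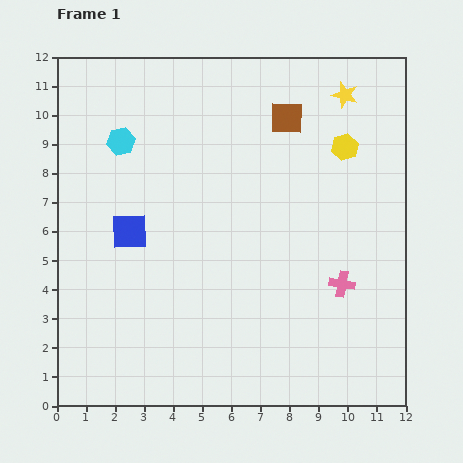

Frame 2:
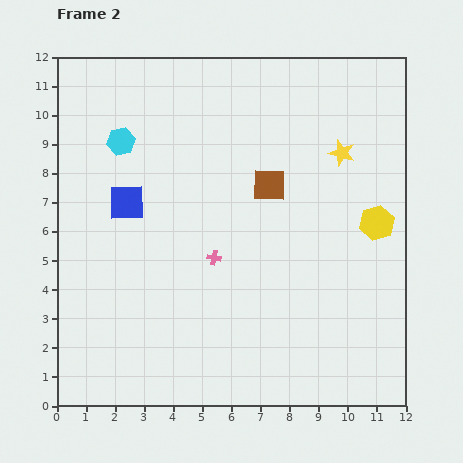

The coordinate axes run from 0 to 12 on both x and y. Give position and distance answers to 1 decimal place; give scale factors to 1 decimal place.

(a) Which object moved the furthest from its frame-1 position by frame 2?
the pink cross

(moved 4.5; next 2.8)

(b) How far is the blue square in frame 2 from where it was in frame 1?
1.0

The blue square moved from (2.5, 6.0) to (2.4, 7.0), a distance of √(0.1² + 1.0²) ≈ 1.0.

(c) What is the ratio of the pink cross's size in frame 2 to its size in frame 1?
0.6×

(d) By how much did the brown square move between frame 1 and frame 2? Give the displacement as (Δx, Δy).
(-0.6, -2.3)

The brown square was at (7.9, 9.9) in frame 1 and (7.3, 7.6) in frame 2.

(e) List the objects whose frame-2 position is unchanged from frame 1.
the cyan hexagon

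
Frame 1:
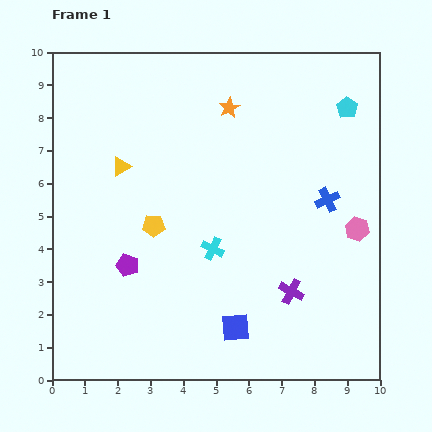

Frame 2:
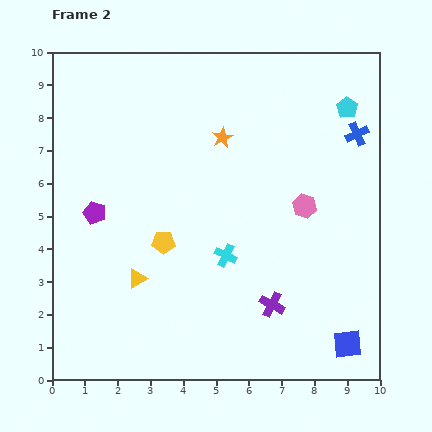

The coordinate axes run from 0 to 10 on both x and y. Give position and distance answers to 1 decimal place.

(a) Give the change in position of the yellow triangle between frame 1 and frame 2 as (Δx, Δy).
(0.5, -3.4)

The yellow triangle was at (2.1, 6.5) in frame 1 and (2.6, 3.1) in frame 2.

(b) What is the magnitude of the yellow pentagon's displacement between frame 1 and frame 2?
0.6

The yellow pentagon moved from (3.1, 4.7) to (3.4, 4.2), a distance of √(0.3² + 0.5²) ≈ 0.6.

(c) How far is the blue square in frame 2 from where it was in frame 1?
3.4

The blue square moved from (5.6, 1.6) to (9.0, 1.1), a distance of √(3.4² + 0.5²) ≈ 3.4.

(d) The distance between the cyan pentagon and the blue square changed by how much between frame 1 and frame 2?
-0.3

Distance in frame 1: 7.5. Distance in frame 2: 7.2.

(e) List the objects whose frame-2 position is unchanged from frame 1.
the cyan pentagon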